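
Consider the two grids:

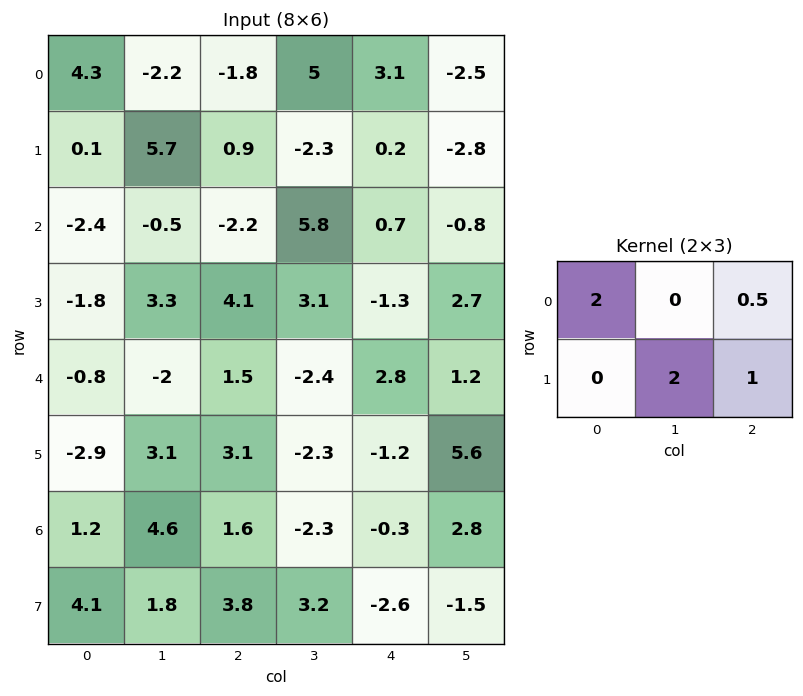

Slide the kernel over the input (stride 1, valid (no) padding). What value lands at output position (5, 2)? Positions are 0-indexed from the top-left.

The receptive field on the input at this output position is [3.1 -2.3 -1.2 / 1.6 -2.3 -0.3]. Elementwise product with the kernel and sum: 3.1·2 + -1.2·0.5 + -2.3·2 + -0.3·1.

0.7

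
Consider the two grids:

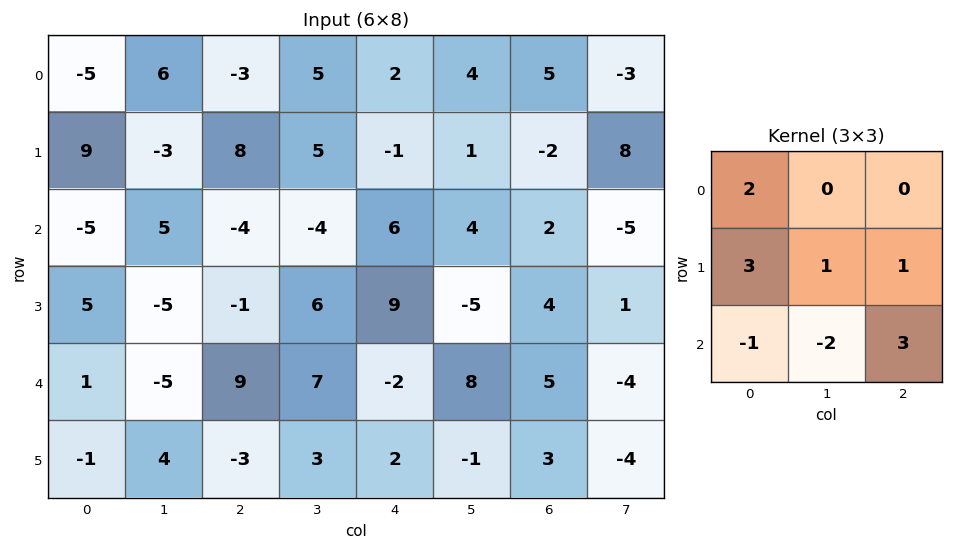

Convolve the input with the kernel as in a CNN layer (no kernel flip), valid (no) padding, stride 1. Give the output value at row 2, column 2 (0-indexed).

The receptive field on the input at this output position is [-4 -4 6 / -1 6 9 / 9 7 -2]. Elementwise product with the kernel and sum: -4·2 + -1·3 + 6·1 + 9·1 + 9·-1 + 7·-2 + -2·3.

-25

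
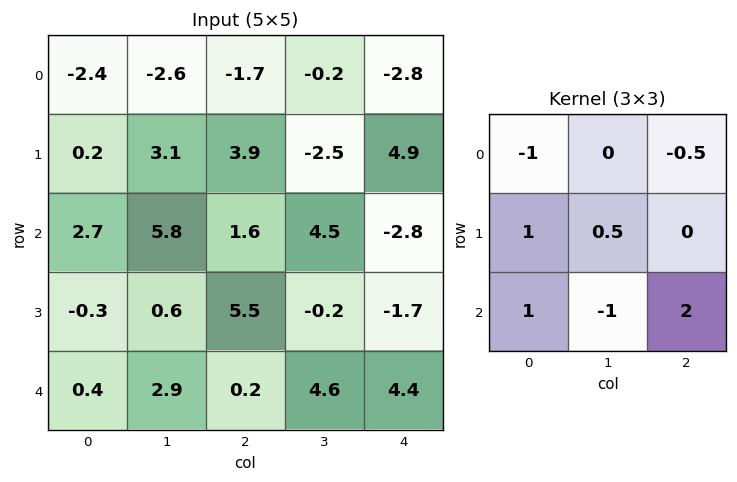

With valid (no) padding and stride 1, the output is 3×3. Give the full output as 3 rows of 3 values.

Output[0,0]: The receptive field on the input at this output position is [-2.4 -2.6 -1.7 / 0.2 3.1 3.9 / 2.7 5.8 1.6]. Elementwise product with the kernel and sum: -2.4·-1 + -1.7·-0.5 + 0.2·1 + 3.1·0.5 + 2.7·1 + 5.8·-1 + 1.6·2.
Output[0,1]: The receptive field on the input at this output position is [-2.6 -1.7 -0.2 / 3.1 3.9 -2.5 / 5.8 1.6 4.5]. Elementwise product with the kernel and sum: -2.6·-1 + -0.2·-0.5 + 3.1·1 + 3.9·0.5 + 5.8·1 + 1.6·-1 + 4.5·2.

5.1 20.95 -2.75
13.55 -0.55 -0.2
-5.6 7.2 9.6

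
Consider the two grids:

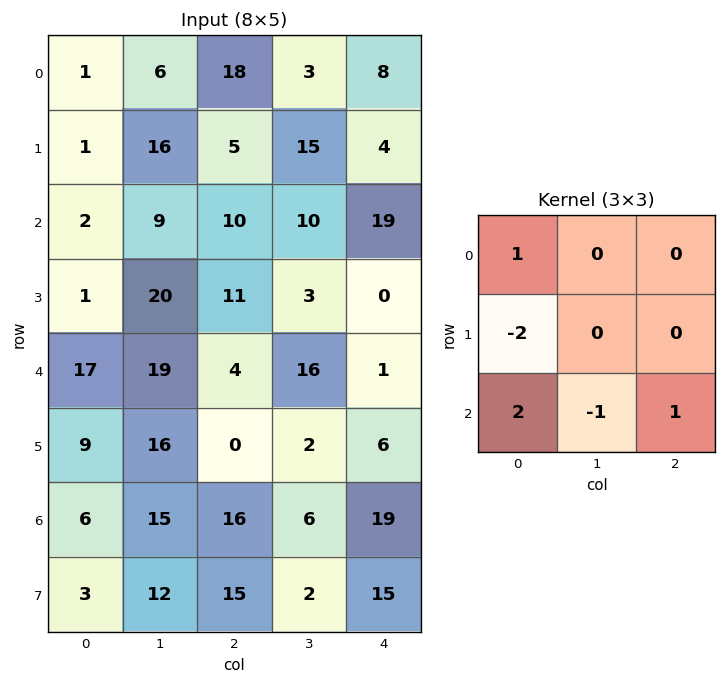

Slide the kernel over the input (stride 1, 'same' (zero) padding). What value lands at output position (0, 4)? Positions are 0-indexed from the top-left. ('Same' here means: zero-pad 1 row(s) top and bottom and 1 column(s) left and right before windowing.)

20

The receptive field on the zero-padded input at this output position is [0 0 0 / 3 8 0 / 15 4 0]. Elementwise product with the kernel and sum: 0·1 + 3·-2 + 15·2 + 4·-1 + 0·1.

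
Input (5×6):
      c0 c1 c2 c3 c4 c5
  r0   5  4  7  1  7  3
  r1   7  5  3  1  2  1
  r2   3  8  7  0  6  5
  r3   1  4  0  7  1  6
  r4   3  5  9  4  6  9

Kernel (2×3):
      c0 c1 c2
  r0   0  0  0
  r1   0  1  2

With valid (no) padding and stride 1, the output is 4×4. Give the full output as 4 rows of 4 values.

Output[0,0]: The receptive field on the input at this output position is [5 4 7 / 7 5 3]. Elementwise product with the kernel and sum: 5·1 + 3·2.

11 5 5 4
22 7 12 16
4 14 9 13
23 17 16 24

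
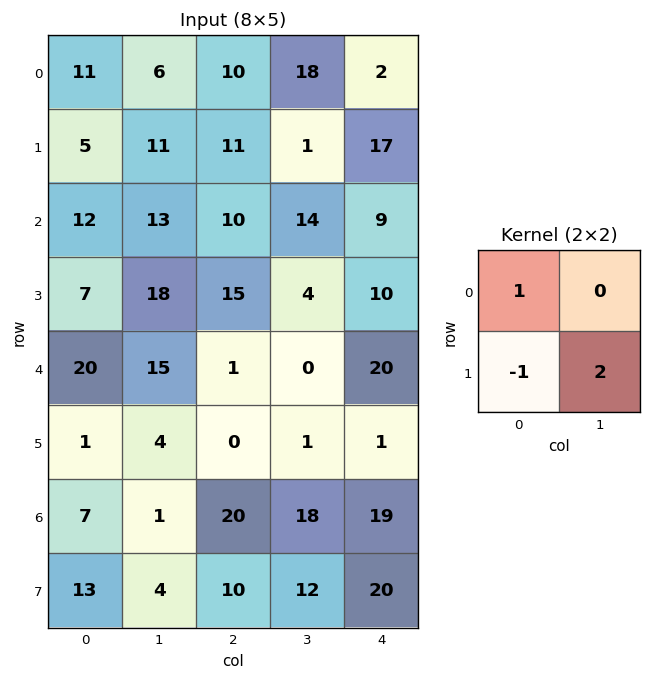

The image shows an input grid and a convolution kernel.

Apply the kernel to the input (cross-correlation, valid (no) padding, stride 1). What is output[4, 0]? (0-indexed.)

The receptive field on the input at this output position is [20 15 / 1 4]. Elementwise product with the kernel and sum: 20·1 + 1·-1 + 4·2.

27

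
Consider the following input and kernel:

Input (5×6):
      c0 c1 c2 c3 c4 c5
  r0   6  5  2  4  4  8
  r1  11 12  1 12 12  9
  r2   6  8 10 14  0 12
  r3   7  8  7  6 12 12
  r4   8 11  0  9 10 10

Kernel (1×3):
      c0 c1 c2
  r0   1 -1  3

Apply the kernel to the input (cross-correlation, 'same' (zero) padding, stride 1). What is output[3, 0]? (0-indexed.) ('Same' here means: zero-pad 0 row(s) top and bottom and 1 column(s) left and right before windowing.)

17

The receptive field on the zero-padded input at this output position is [0 7 8]. Elementwise product with the kernel and sum: 0·1 + 7·-1 + 8·3.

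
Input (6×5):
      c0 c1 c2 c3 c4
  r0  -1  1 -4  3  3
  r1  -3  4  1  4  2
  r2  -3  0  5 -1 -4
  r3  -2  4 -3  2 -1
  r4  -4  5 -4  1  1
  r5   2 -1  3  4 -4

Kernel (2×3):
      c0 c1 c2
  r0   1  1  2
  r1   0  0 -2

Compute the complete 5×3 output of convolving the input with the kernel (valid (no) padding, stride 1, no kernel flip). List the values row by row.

Output[0,0]: The receptive field on the input at this output position is [-1 1 -4 / -3 4 1]. Elementwise product with the kernel and sum: -1·1 + 1·1 + -4·2 + 1·-2.
Output[0,1]: The receptive field on the input at this output position is [1 -4 3 / 4 1 4]. Elementwise product with the kernel and sum: 1·1 + -4·1 + 3·2 + 4·-2.

-10 -5 1
-7 15 17
13 -1 -2
4 3 -5
-13 -5 7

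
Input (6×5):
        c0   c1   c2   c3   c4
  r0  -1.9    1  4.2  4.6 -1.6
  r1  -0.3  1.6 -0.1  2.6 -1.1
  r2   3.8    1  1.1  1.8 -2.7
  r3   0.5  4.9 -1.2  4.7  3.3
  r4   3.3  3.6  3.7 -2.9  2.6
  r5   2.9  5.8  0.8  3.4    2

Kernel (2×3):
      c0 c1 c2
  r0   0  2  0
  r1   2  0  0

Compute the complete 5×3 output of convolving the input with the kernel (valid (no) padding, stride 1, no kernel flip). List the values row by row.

Output[0,0]: The receptive field on the input at this output position is [-1.9 1 4.2 / -0.3 1.6 -0.1]. Elementwise product with the kernel and sum: 1·2 + -0.3·2.

1.4 11.6 9
10.8 1.8 7.4
3 12 1.2
16.4 4.8 16.8
13 19 -4.2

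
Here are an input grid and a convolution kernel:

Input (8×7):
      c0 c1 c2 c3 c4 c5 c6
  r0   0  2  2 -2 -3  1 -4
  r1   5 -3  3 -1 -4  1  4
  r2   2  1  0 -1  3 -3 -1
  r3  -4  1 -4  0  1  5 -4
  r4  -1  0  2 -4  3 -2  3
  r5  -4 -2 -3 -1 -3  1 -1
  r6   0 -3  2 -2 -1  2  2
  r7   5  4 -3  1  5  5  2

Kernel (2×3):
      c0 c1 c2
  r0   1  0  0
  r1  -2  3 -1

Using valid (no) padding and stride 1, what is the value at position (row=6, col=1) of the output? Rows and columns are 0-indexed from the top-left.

The receptive field on the input at this output position is [-3 2 -2 / 4 -3 1]. Elementwise product with the kernel and sum: -3·1 + 4·-2 + -3·3 + 1·-1.

-21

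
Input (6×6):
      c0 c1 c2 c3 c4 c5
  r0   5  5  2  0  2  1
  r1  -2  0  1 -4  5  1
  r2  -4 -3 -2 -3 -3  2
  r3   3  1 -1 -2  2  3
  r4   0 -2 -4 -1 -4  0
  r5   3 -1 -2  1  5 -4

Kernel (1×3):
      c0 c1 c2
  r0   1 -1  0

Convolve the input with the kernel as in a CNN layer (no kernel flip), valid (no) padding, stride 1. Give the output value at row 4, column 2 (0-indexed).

-3

The receptive field on the input at this output position is [-4 -1 -4]. Elementwise product with the kernel and sum: -4·1 + -1·-1.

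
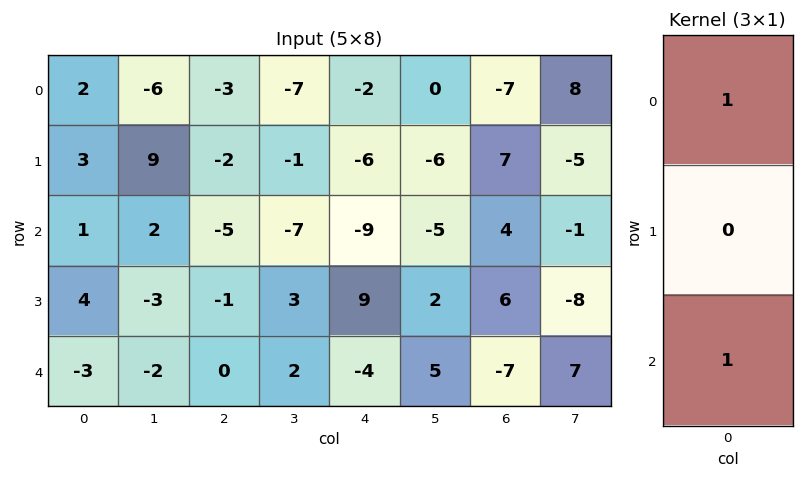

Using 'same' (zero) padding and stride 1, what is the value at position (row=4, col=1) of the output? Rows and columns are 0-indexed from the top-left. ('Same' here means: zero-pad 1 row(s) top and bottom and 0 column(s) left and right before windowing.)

The receptive field on the zero-padded input at this output position is [-3 / -2 / 0]. Elementwise product with the kernel and sum: -3·1 + 0·1.

-3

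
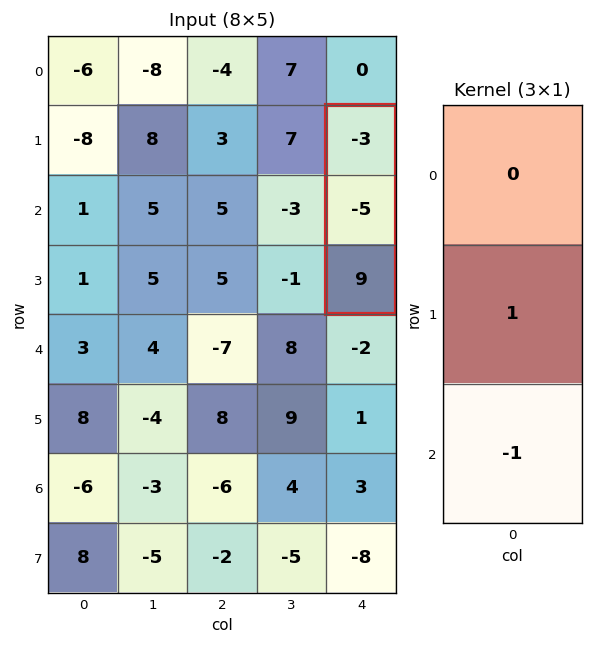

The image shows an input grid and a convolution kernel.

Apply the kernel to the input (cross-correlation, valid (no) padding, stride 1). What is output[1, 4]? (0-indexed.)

The receptive field on the input at this output position is [-3 / -5 / 9]. Elementwise product with the kernel and sum: -5·1 + 9·-1.

-14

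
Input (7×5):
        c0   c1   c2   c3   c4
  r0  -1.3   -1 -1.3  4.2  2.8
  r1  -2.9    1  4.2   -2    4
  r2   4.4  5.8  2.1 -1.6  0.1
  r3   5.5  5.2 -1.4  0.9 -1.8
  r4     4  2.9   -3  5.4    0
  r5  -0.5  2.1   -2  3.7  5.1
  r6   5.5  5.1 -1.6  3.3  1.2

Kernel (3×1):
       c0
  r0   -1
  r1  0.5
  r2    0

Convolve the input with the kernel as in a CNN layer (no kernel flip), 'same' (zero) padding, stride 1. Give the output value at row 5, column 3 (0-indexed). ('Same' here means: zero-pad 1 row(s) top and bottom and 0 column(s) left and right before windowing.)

-3.55

The receptive field on the zero-padded input at this output position is [5.4 / 3.7 / 3.3]. Elementwise product with the kernel and sum: 5.4·-1 + 3.7·0.5.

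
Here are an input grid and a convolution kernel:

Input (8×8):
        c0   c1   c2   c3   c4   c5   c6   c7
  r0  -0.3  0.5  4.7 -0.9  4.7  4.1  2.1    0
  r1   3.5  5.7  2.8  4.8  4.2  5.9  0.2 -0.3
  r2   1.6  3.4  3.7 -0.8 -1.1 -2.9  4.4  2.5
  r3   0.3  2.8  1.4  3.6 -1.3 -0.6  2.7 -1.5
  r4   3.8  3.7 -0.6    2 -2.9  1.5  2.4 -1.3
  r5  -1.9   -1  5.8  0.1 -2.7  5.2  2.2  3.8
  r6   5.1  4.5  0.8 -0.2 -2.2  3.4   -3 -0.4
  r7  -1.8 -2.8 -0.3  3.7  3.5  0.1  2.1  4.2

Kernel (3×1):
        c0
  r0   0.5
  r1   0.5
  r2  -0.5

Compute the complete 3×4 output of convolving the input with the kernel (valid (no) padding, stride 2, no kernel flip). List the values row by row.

0.8 1.9 5 -1.05
-0.95 2.85 0.25 2.35
-1.6 2.2 -1.7 3.8

Output[0,0]: The receptive field on the input at this output position is [-0.3 / 3.5 / 1.6]. Elementwise product with the kernel and sum: -0.3·0.5 + 3.5·0.5 + 1.6·-0.5.
Output[0,1]: The receptive field on the input at this output position is [4.7 / 2.8 / 3.7]. Elementwise product with the kernel and sum: 4.7·0.5 + 2.8·0.5 + 3.7·-0.5.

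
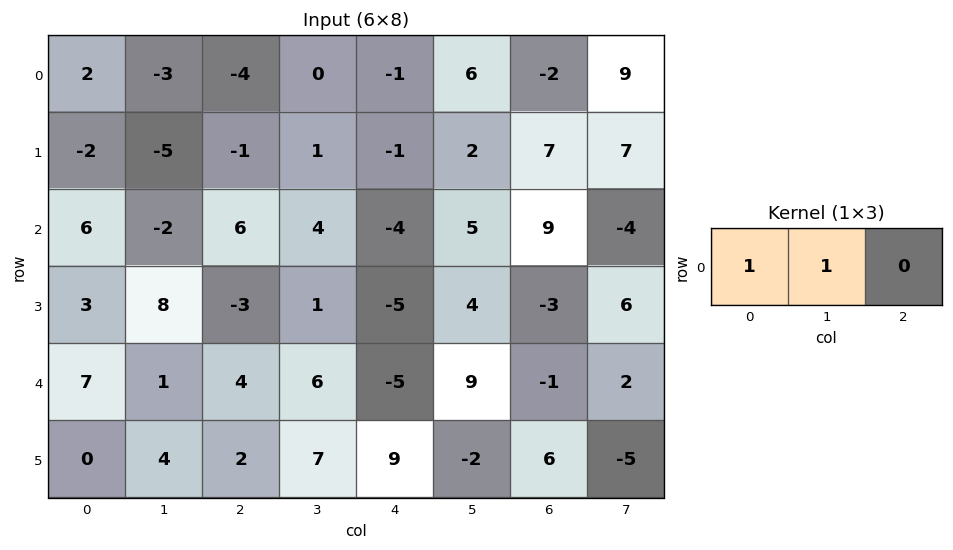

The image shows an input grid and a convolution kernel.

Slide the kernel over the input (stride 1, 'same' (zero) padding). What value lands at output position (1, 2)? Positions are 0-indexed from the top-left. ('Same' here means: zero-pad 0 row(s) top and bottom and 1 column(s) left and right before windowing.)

-6

The receptive field on the zero-padded input at this output position is [-5 -1 1]. Elementwise product with the kernel and sum: -5·1 + -1·1.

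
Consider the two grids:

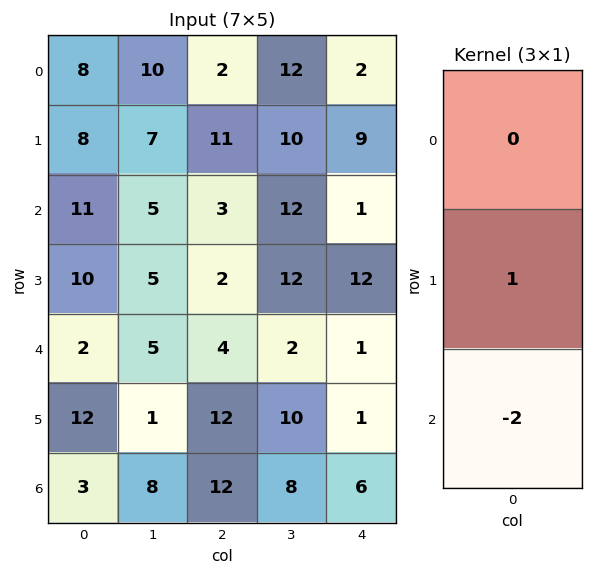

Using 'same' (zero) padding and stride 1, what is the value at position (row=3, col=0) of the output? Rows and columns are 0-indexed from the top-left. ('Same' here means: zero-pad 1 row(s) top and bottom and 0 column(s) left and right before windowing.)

6

The receptive field on the zero-padded input at this output position is [11 / 10 / 2]. Elementwise product with the kernel and sum: 10·1 + 2·-2.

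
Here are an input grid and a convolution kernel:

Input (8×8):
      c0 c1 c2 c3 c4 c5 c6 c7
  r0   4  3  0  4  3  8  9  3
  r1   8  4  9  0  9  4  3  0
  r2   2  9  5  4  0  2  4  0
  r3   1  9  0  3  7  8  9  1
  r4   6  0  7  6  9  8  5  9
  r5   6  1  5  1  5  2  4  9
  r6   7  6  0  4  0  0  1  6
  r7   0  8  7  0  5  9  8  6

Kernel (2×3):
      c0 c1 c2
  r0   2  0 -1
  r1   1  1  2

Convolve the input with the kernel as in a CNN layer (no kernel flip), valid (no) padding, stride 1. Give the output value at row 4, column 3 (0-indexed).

The receptive field on the input at this output position is [6 9 8 / 1 5 2]. Elementwise product with the kernel and sum: 6·2 + 8·-1 + 1·1 + 5·1 + 2·2.

14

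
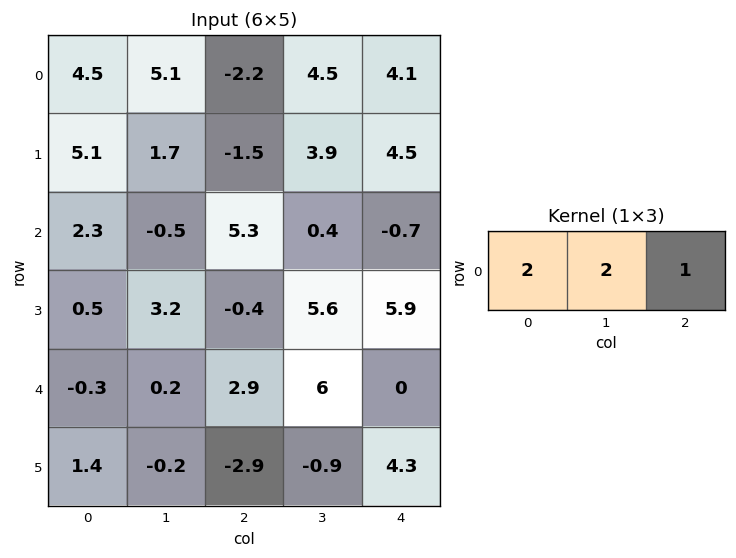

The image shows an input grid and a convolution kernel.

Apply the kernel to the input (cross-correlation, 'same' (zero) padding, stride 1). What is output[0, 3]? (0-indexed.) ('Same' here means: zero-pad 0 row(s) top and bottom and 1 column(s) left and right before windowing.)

The receptive field on the zero-padded input at this output position is [-2.2 4.5 4.1]. Elementwise product with the kernel and sum: -2.2·2 + 4.5·2 + 4.1·1.

8.7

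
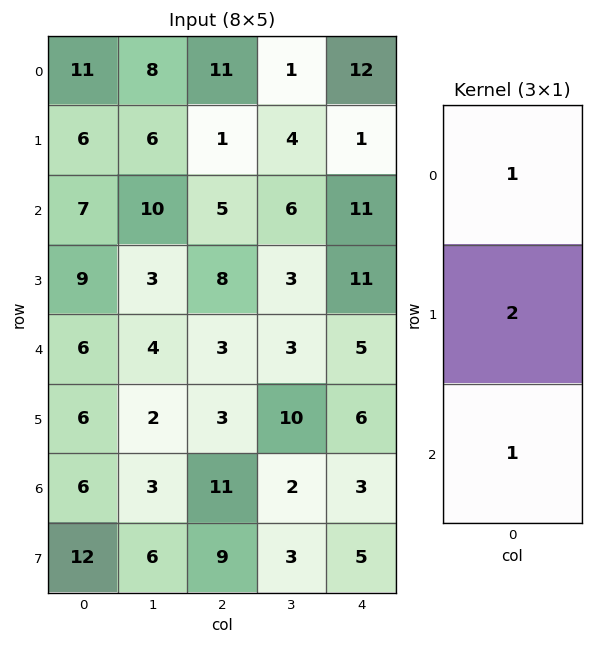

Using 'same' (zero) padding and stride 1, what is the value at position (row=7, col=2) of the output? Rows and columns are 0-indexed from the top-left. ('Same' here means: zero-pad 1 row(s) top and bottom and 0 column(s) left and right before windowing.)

The receptive field on the zero-padded input at this output position is [11 / 9 / 0]. Elementwise product with the kernel and sum: 11·1 + 9·2 + 0·1.

29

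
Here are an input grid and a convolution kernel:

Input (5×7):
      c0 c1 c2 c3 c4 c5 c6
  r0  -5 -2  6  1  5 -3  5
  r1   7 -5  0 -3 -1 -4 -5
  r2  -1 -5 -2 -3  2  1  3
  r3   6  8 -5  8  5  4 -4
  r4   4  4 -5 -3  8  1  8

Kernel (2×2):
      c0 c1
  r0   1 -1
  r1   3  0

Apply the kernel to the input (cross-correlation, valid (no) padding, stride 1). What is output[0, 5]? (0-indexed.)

The receptive field on the input at this output position is [-3 5 / -4 -5]. Elementwise product with the kernel and sum: -3·1 + 5·-1 + -4·3.

-20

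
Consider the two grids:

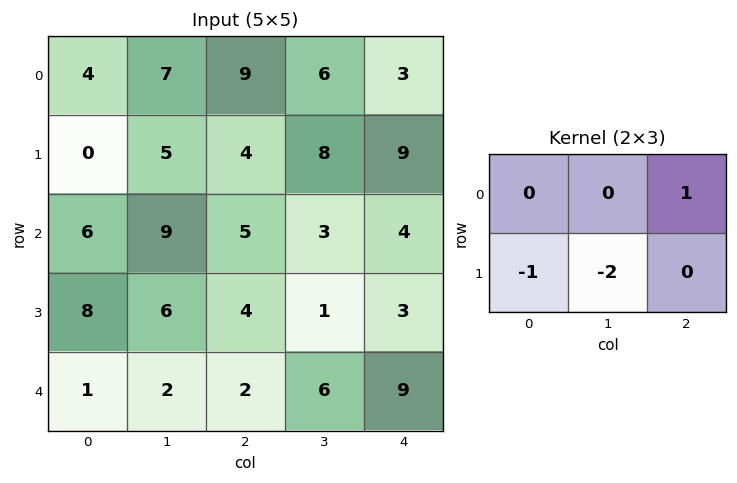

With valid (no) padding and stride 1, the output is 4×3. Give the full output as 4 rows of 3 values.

Output[0,0]: The receptive field on the input at this output position is [4 7 9 / 0 5 4]. Elementwise product with the kernel and sum: 9·1 + 0·-1 + 5·-2.
Output[0,1]: The receptive field on the input at this output position is [7 9 6 / 5 4 8]. Elementwise product with the kernel and sum: 6·1 + 5·-1 + 4·-2.

-1 -7 -17
-20 -11 -2
-15 -11 -2
-1 -5 -11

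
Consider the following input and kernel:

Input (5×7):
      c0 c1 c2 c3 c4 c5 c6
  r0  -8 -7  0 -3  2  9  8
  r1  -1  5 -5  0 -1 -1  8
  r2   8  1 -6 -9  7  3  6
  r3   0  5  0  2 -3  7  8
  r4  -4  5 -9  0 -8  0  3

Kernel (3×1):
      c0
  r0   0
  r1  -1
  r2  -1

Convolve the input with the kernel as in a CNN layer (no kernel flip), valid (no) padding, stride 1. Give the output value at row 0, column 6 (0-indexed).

-14

The receptive field on the input at this output position is [8 / 8 / 6]. Elementwise product with the kernel and sum: 8·-1 + 6·-1.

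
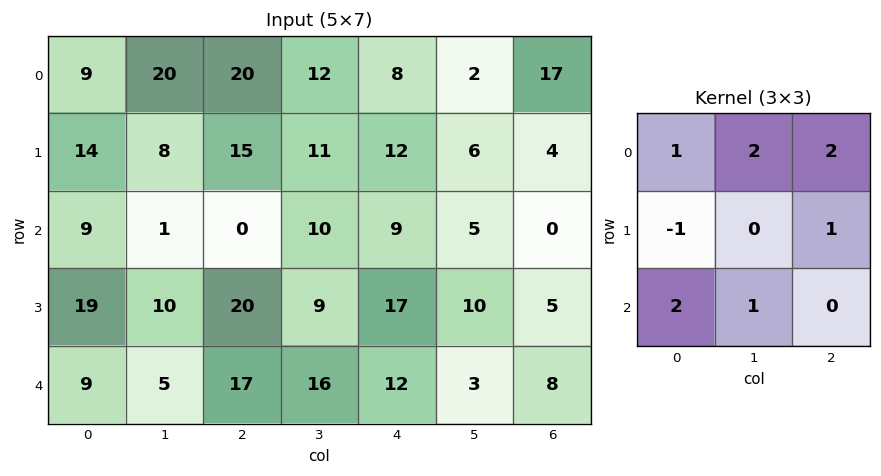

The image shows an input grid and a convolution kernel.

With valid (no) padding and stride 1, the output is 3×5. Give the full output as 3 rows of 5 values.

Output[0,0]: The receptive field on the input at this output position is [9 20 20 / 14 8 15 / 9 1 0]. Elementwise product with the kernel and sum: 9·1 + 20·2 + 20·2 + 14·-1 + 15·1 + 9·2 + 1·1.

109 89 67 56 61
99 109 119 77 67
35 47 85 83 34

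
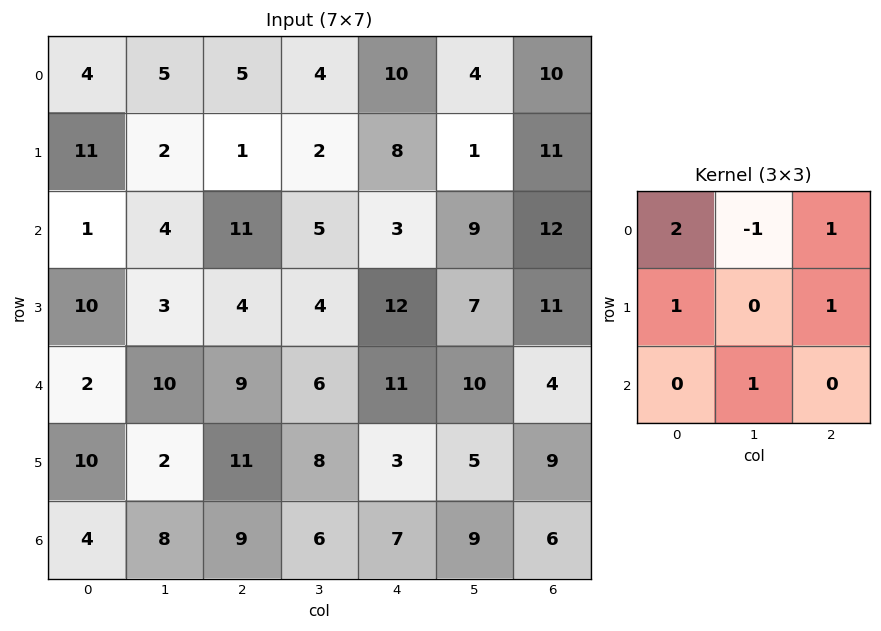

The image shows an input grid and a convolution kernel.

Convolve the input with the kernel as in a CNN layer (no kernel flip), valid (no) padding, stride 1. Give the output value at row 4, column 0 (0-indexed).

32

The receptive field on the input at this output position is [2 10 9 / 10 2 11 / 4 8 9]. Elementwise product with the kernel and sum: 2·2 + 10·-1 + 9·1 + 10·1 + 11·1 + 8·1.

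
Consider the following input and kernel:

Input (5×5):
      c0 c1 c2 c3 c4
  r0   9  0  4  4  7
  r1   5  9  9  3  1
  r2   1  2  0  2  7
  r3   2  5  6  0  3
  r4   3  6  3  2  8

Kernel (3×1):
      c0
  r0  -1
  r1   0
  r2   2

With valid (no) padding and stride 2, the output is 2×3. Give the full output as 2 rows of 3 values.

Output[0,0]: The receptive field on the input at this output position is [9 / 5 / 1]. Elementwise product with the kernel and sum: 9·-1 + 1·2.

-7 -4 7
5 6 9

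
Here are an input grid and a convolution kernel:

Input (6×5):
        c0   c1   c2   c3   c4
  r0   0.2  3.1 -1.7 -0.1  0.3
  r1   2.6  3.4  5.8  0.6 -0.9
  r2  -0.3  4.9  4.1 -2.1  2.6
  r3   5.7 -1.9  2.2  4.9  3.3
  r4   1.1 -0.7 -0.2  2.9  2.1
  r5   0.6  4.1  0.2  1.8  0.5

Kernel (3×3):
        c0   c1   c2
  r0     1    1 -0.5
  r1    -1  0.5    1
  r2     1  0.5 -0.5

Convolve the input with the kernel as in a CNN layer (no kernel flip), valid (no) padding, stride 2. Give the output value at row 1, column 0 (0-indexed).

-1.05

The receptive field on the input at this output position is [-0.3 4.9 4.1 / 5.7 -1.9 2.2 / 1.1 -0.7 -0.2]. Elementwise product with the kernel and sum: -0.3·1 + 4.9·1 + 4.1·-0.5 + 5.7·-1 + -1.9·0.5 + 2.2·1 + 1.1·1 + -0.7·0.5 + -0.2·-0.5.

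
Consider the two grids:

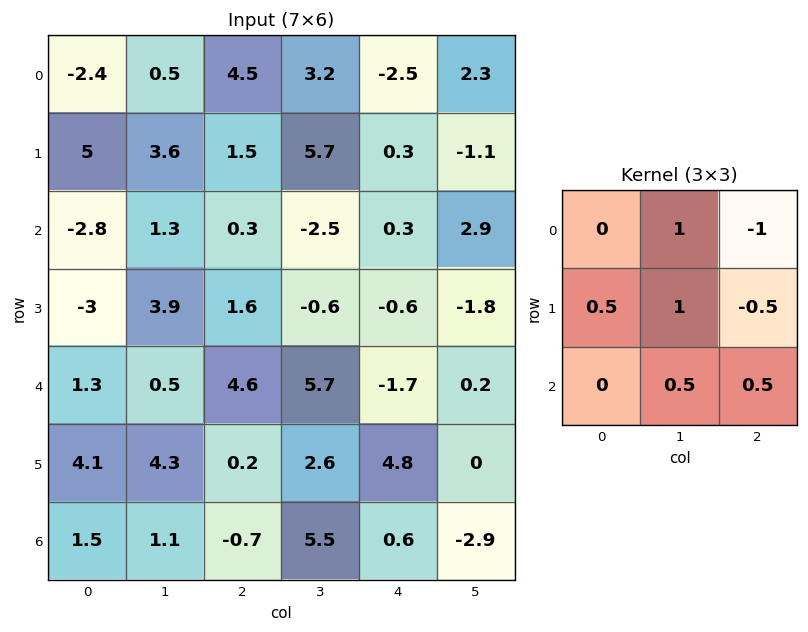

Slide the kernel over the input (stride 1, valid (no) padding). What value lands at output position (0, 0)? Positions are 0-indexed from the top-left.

The receptive field on the input at this output position is [-2.4 0.5 4.5 / 5 3.6 1.5 / -2.8 1.3 0.3]. Elementwise product with the kernel and sum: 0.5·1 + 4.5·-1 + 5·0.5 + 3.6·1 + 1.5·-0.5 + 1.3·0.5 + 0.3·0.5.

2.15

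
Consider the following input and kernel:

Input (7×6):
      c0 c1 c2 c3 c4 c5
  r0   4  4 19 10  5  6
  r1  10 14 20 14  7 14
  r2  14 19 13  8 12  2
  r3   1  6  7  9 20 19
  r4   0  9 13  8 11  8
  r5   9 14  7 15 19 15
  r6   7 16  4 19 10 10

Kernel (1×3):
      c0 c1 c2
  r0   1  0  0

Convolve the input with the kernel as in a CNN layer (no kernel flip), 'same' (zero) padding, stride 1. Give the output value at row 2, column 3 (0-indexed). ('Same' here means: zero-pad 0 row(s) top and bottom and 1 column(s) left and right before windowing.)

The receptive field on the zero-padded input at this output position is [13 8 12]. Elementwise product with the kernel and sum: 13·1.

13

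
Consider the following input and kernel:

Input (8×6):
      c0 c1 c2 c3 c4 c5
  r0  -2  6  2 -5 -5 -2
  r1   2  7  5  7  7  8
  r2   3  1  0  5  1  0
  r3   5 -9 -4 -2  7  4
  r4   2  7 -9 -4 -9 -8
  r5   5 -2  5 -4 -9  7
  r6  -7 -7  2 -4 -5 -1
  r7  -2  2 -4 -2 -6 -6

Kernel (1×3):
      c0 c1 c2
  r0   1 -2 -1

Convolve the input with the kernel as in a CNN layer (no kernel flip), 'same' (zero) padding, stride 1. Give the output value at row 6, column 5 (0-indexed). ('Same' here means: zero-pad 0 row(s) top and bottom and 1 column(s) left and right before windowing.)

-3

The receptive field on the zero-padded input at this output position is [-5 -1 0]. Elementwise product with the kernel and sum: -5·1 + -1·-2 + 0·-1.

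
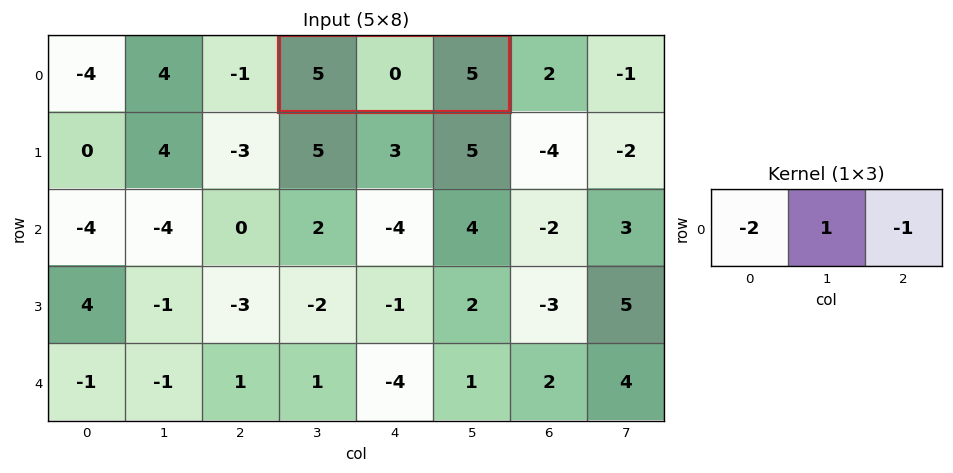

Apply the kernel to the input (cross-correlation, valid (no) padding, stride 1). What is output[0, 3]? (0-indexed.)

The receptive field on the input at this output position is [5 0 5]. Elementwise product with the kernel and sum: 5·-2 + 0·1 + 5·-1.

-15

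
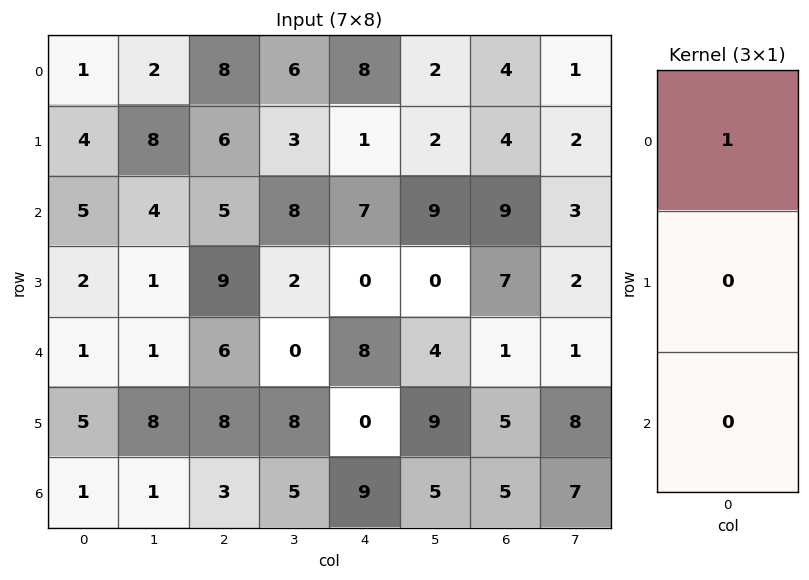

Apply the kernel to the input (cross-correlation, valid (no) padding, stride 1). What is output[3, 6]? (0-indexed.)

The receptive field on the input at this output position is [7 / 1 / 5]. Elementwise product with the kernel and sum: 7·1.

7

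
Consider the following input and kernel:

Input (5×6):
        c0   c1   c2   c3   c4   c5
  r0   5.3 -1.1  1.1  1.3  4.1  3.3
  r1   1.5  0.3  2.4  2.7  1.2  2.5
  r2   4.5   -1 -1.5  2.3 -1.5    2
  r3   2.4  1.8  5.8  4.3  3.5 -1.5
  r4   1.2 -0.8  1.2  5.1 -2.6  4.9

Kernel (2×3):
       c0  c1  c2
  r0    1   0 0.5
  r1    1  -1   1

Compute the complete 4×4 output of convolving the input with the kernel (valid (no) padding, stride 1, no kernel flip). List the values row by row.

Output[0,0]: The receptive field on the input at this output position is [5.3 -1.1 1.1 / 1.5 0.3 2.4]. Elementwise product with the kernel and sum: 5.3·1 + 1.1·0.5 + 1.5·1 + 0.3·-1 + 2.4·1.

9.45 0.15 4.05 6.95
6.7 4.45 -2.3 9.75
10.15 0.45 2.75 2.6
8.5 7.05 1.05 16.15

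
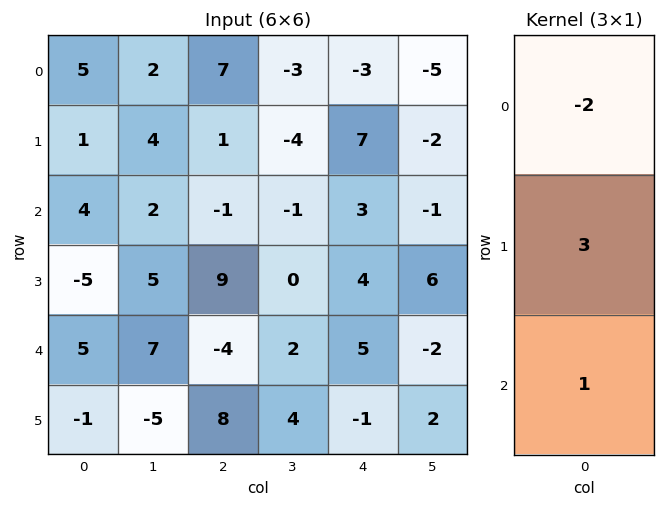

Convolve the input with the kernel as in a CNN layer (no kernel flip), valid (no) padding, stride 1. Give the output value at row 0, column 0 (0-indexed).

-3

The receptive field on the input at this output position is [5 / 1 / 4]. Elementwise product with the kernel and sum: 5·-2 + 1·3 + 4·1.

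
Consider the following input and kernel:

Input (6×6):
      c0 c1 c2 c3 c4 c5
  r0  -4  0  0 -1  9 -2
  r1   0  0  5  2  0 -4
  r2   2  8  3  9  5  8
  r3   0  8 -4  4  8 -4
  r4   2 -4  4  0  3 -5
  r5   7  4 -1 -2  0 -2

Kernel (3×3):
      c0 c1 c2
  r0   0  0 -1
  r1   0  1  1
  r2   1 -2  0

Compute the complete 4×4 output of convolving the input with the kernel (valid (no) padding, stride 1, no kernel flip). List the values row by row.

-9 10 -22 -3
-10 26 2 5
11 -21 11 -10
3 6 -2 0

Output[0,0]: The receptive field on the input at this output position is [-4 0 0 / 0 0 5 / 2 8 3]. Elementwise product with the kernel and sum: 0·-1 + 0·1 + 5·1 + 2·1 + 8·-2.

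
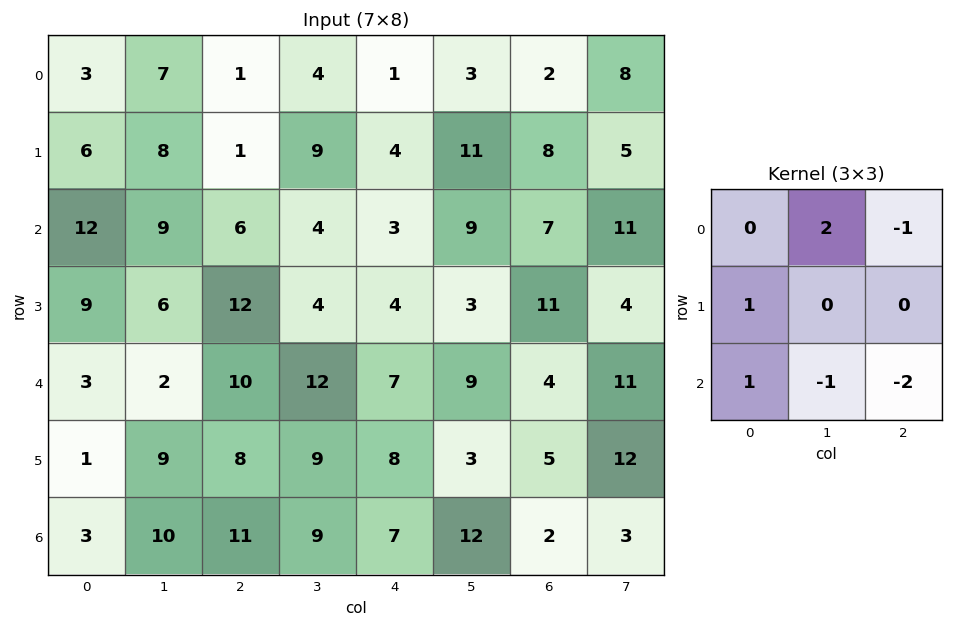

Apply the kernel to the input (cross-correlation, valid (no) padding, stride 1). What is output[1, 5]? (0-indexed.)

The receptive field on the input at this output position is [11 8 5 / 9 7 11 / 3 11 4]. Elementwise product with the kernel and sum: 8·2 + 5·-1 + 9·1 + 3·1 + 11·-1 + 4·-2.

4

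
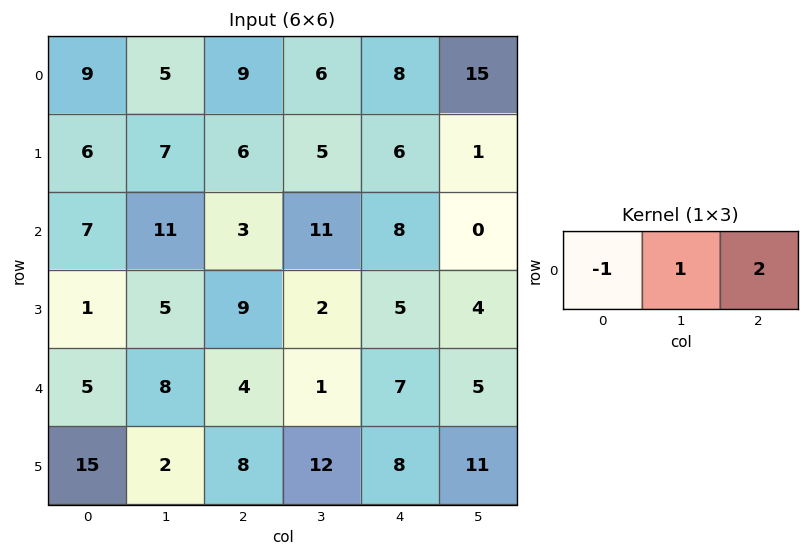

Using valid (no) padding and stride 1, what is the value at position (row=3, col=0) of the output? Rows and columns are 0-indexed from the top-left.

22

The receptive field on the input at this output position is [1 5 9]. Elementwise product with the kernel and sum: 1·-1 + 5·1 + 9·2.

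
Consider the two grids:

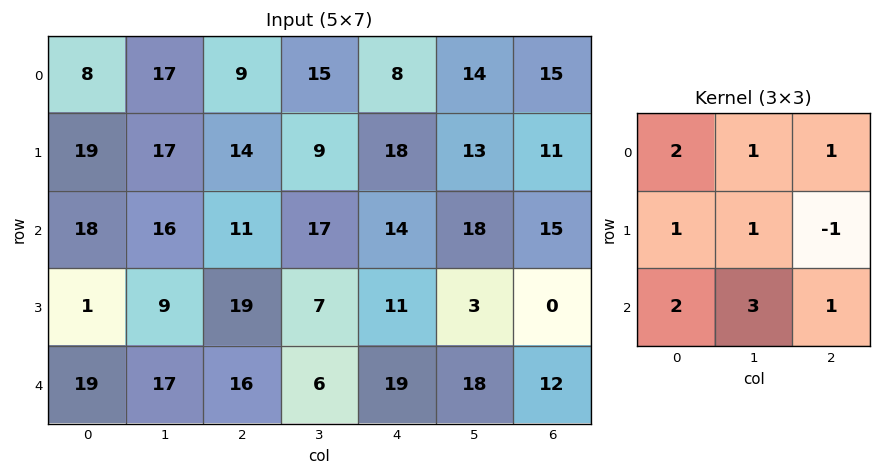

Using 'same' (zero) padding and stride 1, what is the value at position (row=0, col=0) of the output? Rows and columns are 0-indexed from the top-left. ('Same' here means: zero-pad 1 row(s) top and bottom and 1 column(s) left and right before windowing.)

The receptive field on the zero-padded input at this output position is [0 0 0 / 0 8 17 / 0 19 17]. Elementwise product with the kernel and sum: 0·2 + 0·1 + 0·1 + 0·1 + 8·1 + 17·-1 + 0·2 + 19·3 + 17·1.

65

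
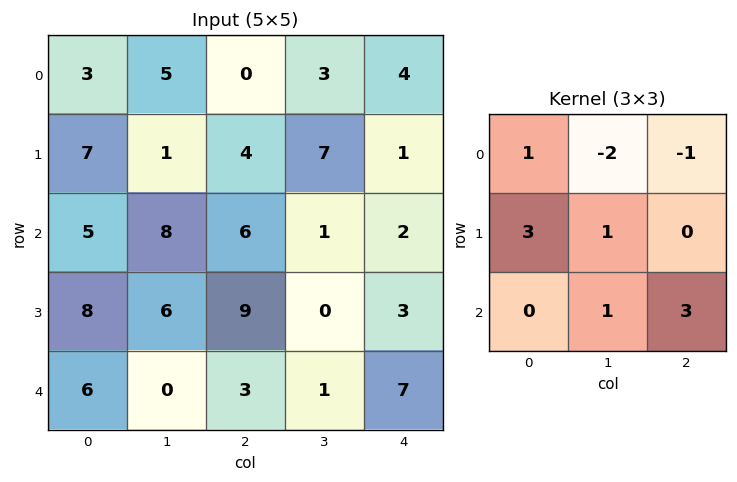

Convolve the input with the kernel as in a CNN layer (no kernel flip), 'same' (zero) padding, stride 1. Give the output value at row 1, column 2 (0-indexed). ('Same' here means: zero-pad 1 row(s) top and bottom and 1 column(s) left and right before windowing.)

18

The receptive field on the zero-padded input at this output position is [5 0 3 / 1 4 7 / 8 6 1]. Elementwise product with the kernel and sum: 5·1 + 0·-2 + 3·-1 + 1·3 + 4·1 + 6·1 + 1·3.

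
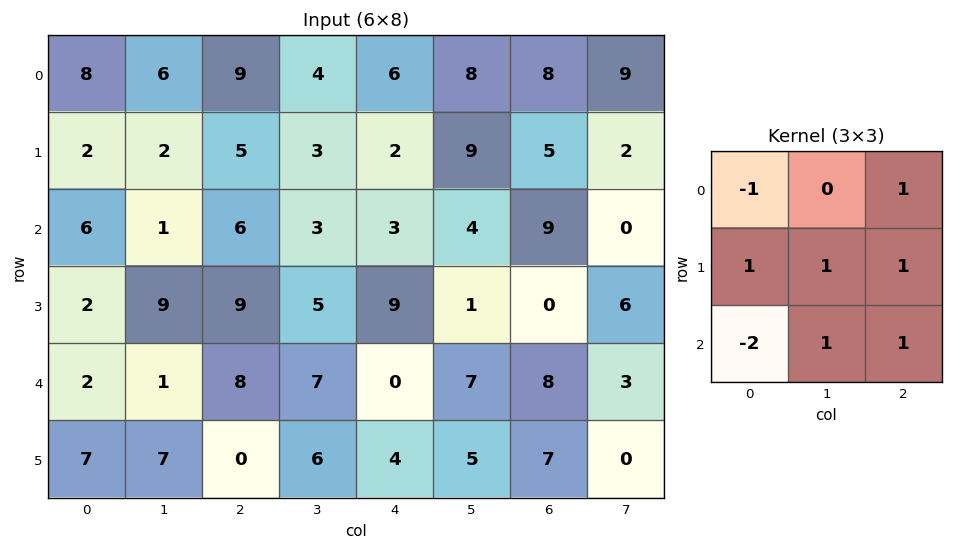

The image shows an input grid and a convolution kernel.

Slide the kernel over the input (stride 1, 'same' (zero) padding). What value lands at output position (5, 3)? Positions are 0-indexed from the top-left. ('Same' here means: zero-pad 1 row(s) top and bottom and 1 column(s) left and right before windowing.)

2

The receptive field on the zero-padded input at this output position is [8 7 0 / 0 6 4 / 0 0 0]. Elementwise product with the kernel and sum: 8·-1 + 0·1 + 0·1 + 6·1 + 4·1 + 0·-2 + 0·1 + 0·1.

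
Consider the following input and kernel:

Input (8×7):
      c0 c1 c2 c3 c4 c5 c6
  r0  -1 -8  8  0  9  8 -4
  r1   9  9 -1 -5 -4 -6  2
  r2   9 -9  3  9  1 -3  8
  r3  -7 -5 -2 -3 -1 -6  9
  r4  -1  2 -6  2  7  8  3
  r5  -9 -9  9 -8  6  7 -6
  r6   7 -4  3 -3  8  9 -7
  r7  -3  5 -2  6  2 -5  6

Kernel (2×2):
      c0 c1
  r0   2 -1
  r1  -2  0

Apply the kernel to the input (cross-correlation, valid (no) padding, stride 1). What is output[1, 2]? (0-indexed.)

The receptive field on the input at this output position is [-1 -5 / 3 9]. Elementwise product with the kernel and sum: -1·2 + -5·-1 + 3·-2.

-3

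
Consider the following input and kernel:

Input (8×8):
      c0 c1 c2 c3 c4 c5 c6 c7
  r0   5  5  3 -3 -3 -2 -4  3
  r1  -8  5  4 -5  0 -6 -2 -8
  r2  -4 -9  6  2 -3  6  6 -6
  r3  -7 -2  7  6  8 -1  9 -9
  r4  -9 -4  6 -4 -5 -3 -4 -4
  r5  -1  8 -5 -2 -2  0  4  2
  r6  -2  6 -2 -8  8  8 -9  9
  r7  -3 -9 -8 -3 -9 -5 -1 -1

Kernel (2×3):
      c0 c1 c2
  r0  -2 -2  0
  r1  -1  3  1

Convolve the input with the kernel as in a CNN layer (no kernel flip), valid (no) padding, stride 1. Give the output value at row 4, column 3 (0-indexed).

14

The receptive field on the input at this output position is [-4 -5 -3 / -2 -2 0]. Elementwise product with the kernel and sum: -4·-2 + -5·-2 + -2·-1 + -2·3 + 0·1.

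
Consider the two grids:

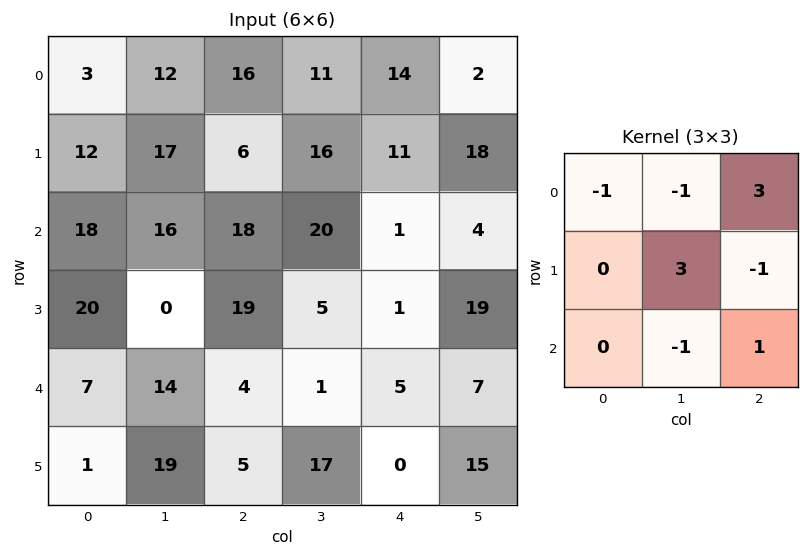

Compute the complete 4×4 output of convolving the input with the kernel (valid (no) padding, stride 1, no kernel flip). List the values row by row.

Output[0,0]: The receptive field on the input at this output position is [3 12 16 / 12 17 6 / 18 16 18]. Elementwise product with the kernel and sum: 3·-1 + 12·-1 + 16·3 + 17·3 + 6·-1 + 16·-1 + 18·1.
Output[0,1]: The receptive field on the input at this output position is [12 16 11 / 17 6 16 / 16 18 20]. Elementwise product with the kernel and sum: 12·-1 + 16·-1 + 11·3 + 6·3 + 16·-1 + 18·-1 + 20·1.

80 9 33 -1
38 45 66 44
-9 75 -17 -23
61 19 -40 74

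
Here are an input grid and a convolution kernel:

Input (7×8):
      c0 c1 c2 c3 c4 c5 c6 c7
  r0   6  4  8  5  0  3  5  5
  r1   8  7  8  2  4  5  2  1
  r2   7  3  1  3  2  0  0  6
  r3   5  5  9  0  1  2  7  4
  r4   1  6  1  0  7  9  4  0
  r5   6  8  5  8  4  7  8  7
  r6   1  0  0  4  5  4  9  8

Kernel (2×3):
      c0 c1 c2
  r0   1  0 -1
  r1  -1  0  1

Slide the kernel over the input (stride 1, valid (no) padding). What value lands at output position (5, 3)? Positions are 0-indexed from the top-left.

The receptive field on the input at this output position is [8 4 7 / 4 5 4]. Elementwise product with the kernel and sum: 8·1 + 7·-1 + 4·-1 + 4·1.

1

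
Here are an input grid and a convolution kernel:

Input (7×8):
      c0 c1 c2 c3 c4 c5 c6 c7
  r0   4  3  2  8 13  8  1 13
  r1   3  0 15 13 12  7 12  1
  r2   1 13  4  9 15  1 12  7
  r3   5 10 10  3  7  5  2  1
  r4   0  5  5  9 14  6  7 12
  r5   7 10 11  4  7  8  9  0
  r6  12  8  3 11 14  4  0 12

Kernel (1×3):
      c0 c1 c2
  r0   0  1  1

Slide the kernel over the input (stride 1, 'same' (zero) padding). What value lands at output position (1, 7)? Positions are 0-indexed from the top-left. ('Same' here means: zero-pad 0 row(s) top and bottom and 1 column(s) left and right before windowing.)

The receptive field on the zero-padded input at this output position is [12 1 0]. Elementwise product with the kernel and sum: 1·1 + 0·1.

1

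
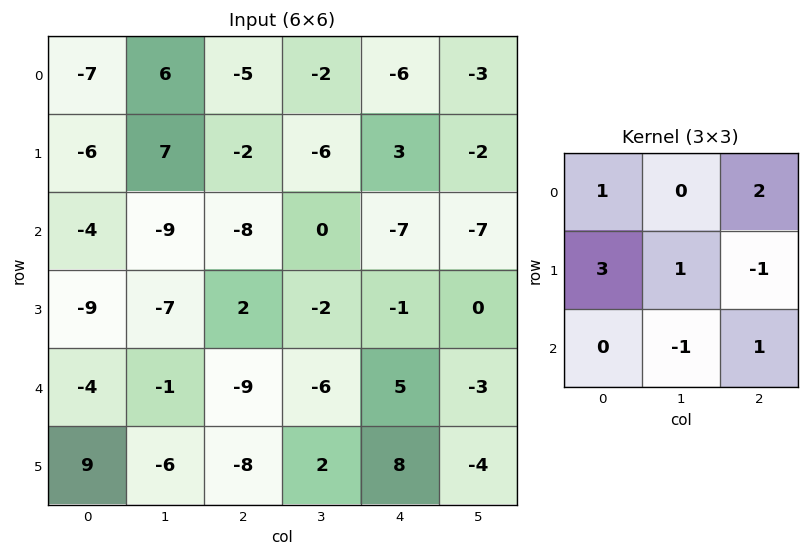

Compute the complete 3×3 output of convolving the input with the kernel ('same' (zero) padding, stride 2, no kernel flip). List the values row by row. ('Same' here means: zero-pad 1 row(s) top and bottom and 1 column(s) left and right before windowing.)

Output[0,0]: The receptive field on the zero-padded input at this output position is [0 0 0 / 0 -7 6 / 0 -6 7]. Elementwise product with the kernel and sum: 0·1 + 0·2 + 0·3 + -7·1 + 6·-1 + -6·-1 + 7·1.

0 11 -14
21 -44 -9
-32 -7 -24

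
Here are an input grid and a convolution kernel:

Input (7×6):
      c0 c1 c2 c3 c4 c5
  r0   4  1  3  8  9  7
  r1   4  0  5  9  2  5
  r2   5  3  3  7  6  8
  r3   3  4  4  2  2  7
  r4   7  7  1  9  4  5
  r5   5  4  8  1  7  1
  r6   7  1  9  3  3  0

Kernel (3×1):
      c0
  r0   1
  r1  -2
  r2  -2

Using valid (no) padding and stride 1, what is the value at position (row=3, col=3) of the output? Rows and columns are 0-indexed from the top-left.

-18

The receptive field on the input at this output position is [2 / 9 / 1]. Elementwise product with the kernel and sum: 2·1 + 9·-2 + 1·-2.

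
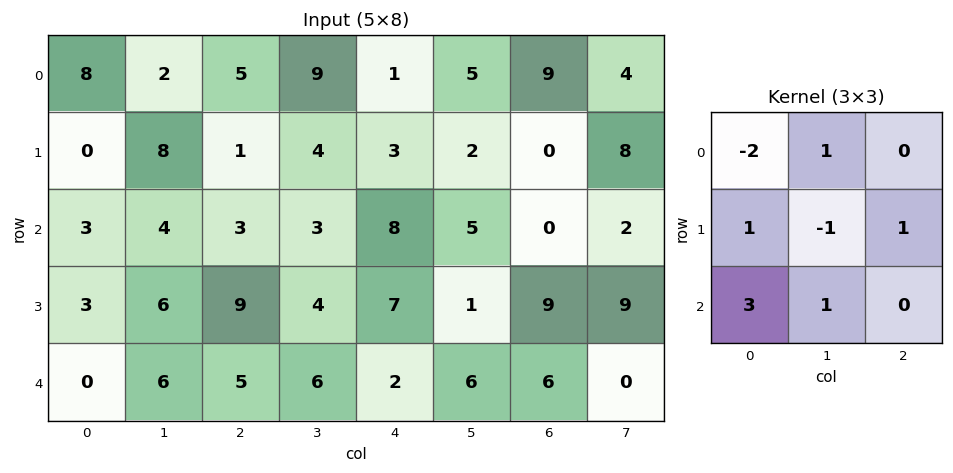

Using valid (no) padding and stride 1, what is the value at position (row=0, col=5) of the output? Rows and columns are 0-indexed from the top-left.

The receptive field on the input at this output position is [5 9 4 / 2 0 8 / 5 0 2]. Elementwise product with the kernel and sum: 5·-2 + 9·1 + 2·1 + 0·-1 + 8·1 + 5·3 + 0·1.

24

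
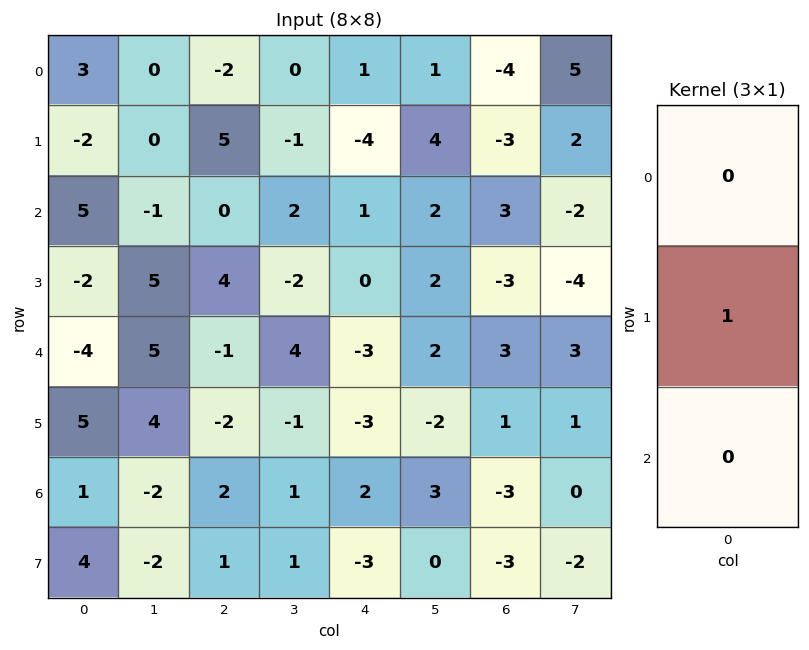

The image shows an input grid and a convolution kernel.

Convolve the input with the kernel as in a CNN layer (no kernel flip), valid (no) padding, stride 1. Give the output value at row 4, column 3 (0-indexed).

-1

The receptive field on the input at this output position is [4 / -1 / 1]. Elementwise product with the kernel and sum: -1·1.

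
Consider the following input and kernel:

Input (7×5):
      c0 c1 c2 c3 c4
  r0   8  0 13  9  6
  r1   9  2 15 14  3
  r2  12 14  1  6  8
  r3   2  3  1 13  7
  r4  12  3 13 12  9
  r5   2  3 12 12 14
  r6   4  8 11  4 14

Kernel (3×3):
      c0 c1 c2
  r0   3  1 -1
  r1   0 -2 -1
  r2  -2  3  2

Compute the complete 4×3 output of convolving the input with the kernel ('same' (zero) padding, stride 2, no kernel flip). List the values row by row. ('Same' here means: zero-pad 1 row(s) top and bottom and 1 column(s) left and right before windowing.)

Output[0,0]: The receptive field on the zero-padded input at this output position is [0 0 0 / 0 8 0 / 0 9 2]. Elementwise product with the kernel and sum: 0·3 + 0·1 + 0·-1 + 8·-2 + 0·-1 + 0·-2 + 9·3 + 2·2.
Output[0,1]: The receptive field on the zero-padded input at this output position is [0 0 0 / 0 13 9 / 2 15 14]. Elementwise product with the kernel and sum: 0·3 + 0·1 + 0·-1 + 13·-2 + 9·-1 + 2·-2 + 15·3 + 14·2.

15 34 -31
-19 22 24
-16 13 46
-17 -17 22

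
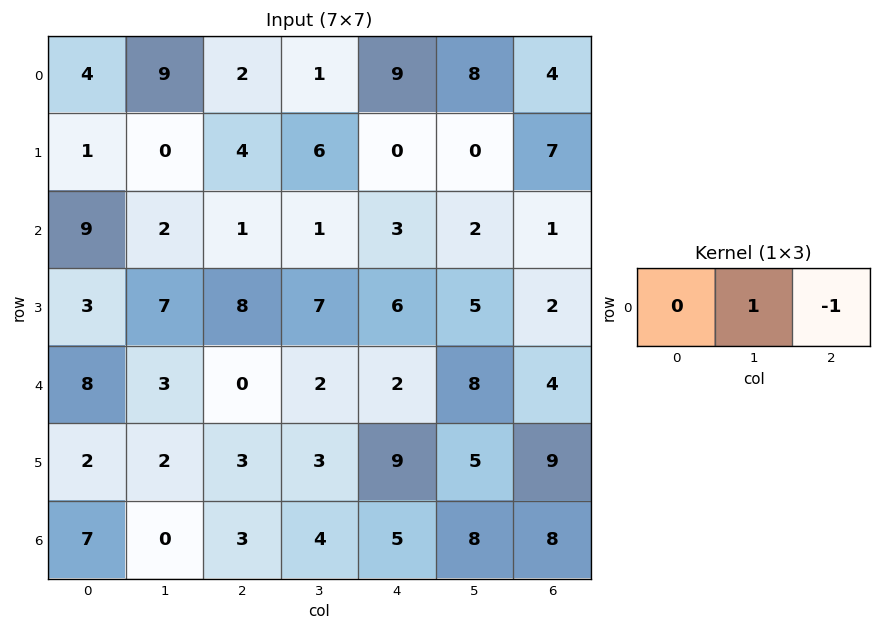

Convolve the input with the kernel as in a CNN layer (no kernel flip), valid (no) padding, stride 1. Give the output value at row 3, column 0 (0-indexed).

-1

The receptive field on the input at this output position is [3 7 8]. Elementwise product with the kernel and sum: 7·1 + 8·-1.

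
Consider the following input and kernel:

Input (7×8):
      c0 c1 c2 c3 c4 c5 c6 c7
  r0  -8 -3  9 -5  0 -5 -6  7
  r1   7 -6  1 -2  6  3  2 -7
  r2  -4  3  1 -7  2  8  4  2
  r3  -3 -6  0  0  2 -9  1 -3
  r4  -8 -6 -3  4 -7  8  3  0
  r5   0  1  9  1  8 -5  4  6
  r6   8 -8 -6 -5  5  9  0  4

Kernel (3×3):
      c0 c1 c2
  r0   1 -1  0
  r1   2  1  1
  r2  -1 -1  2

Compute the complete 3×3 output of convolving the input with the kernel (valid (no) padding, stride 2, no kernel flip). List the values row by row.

7 30 20
-11 -5 -5
-4 41 -14

Output[0,0]: The receptive field on the input at this output position is [-8 -3 9 / 7 -6 1 / -4 3 1]. Elementwise product with the kernel and sum: -8·1 + -3·-1 + 7·2 + -6·1 + 1·1 + -4·-1 + 3·-1 + 1·2.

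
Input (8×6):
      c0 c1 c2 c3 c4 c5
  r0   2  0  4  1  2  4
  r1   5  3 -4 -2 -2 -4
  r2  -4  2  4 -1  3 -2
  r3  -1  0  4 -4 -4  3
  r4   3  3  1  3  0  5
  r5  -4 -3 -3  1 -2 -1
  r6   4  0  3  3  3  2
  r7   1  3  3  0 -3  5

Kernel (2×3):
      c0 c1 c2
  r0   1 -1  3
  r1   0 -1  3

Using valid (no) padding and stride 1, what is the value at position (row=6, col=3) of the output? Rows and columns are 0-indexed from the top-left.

24

The receptive field on the input at this output position is [3 3 2 / 0 -3 5]. Elementwise product with the kernel and sum: 3·1 + 3·-1 + 2·3 + -3·-1 + 5·3.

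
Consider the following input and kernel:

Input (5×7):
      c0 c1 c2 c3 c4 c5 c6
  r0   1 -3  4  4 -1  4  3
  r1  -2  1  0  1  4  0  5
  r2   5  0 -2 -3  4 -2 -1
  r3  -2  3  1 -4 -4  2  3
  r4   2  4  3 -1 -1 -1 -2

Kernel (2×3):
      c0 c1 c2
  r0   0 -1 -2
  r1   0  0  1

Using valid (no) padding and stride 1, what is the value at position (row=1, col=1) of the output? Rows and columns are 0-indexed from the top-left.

-5

The receptive field on the input at this output position is [1 0 1 / 0 -2 -3]. Elementwise product with the kernel and sum: 0·-1 + 1·-2 + -3·1.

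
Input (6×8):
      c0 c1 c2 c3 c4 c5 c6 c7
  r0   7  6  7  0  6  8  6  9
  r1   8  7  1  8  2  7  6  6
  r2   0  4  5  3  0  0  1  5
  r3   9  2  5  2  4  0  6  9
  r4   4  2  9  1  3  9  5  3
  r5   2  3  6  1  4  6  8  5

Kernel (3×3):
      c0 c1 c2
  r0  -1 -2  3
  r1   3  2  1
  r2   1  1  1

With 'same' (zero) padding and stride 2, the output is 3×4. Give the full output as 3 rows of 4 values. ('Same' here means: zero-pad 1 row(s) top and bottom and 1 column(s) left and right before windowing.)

35 48 37 64
20 49 24 21
3 29 19 74

Output[0,0]: The receptive field on the zero-padded input at this output position is [0 0 0 / 0 7 6 / 0 8 7]. Elementwise product with the kernel and sum: 0·-1 + 0·-2 + 0·3 + 0·3 + 7·2 + 6·1 + 0·1 + 8·1 + 7·1.
Output[0,1]: The receptive field on the zero-padded input at this output position is [0 0 0 / 6 7 0 / 7 1 8]. Elementwise product with the kernel and sum: 0·-1 + 0·-2 + 0·3 + 6·3 + 7·2 + 0·1 + 7·1 + 1·1 + 8·1.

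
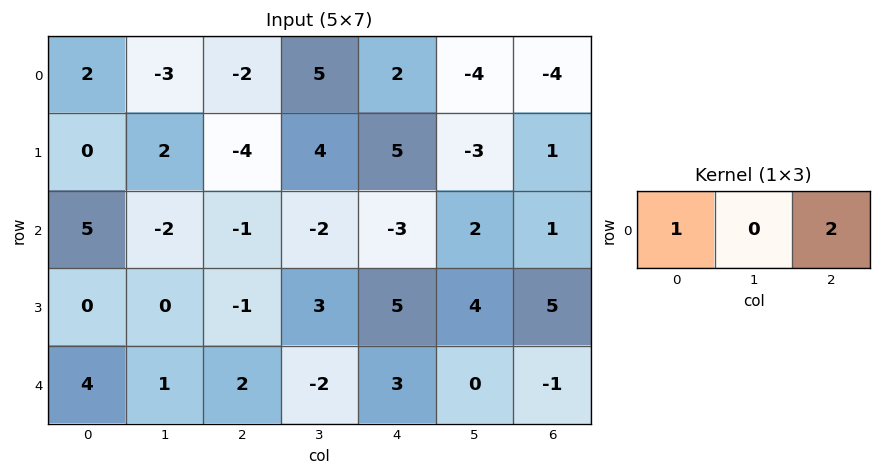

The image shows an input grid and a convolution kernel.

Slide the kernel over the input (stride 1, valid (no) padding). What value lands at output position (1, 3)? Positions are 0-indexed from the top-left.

The receptive field on the input at this output position is [4 5 -3]. Elementwise product with the kernel and sum: 4·1 + -3·2.

-2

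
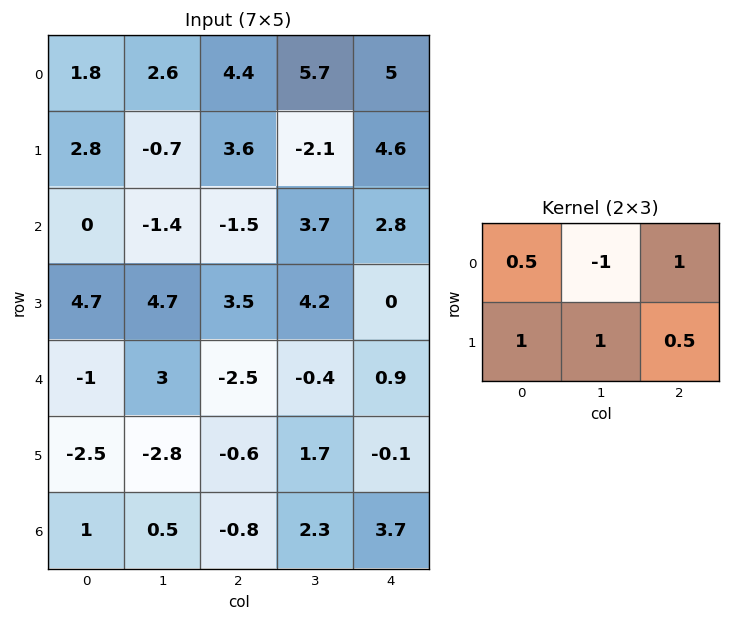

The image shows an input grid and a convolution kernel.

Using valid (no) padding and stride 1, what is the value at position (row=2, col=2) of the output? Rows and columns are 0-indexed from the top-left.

The receptive field on the input at this output position is [-1.5 3.7 2.8 / 3.5 4.2 0]. Elementwise product with the kernel and sum: -1.5·0.5 + 3.7·-1 + 2.8·1 + 3.5·1 + 4.2·1 + 0·0.5.

6.05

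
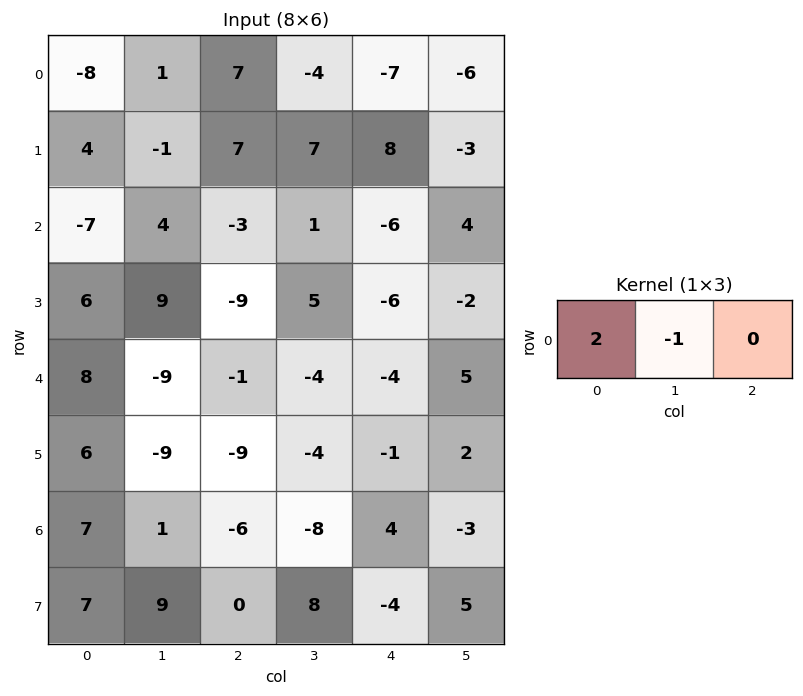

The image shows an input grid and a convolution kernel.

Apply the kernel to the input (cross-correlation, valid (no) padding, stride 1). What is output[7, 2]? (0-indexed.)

-8

The receptive field on the input at this output position is [0 8 -4]. Elementwise product with the kernel and sum: 0·2 + 8·-1.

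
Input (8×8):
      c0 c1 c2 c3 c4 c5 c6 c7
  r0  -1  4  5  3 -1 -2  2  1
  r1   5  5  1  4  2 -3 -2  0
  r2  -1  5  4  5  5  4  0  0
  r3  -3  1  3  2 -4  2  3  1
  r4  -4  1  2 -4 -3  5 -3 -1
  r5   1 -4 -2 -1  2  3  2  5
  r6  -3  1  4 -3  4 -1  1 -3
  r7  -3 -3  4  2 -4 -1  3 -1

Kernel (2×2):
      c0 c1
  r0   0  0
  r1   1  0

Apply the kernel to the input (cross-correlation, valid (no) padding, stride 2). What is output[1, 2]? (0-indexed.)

The receptive field on the input at this output position is [5 4 / -4 2]. Elementwise product with the kernel and sum: -4·1.

-4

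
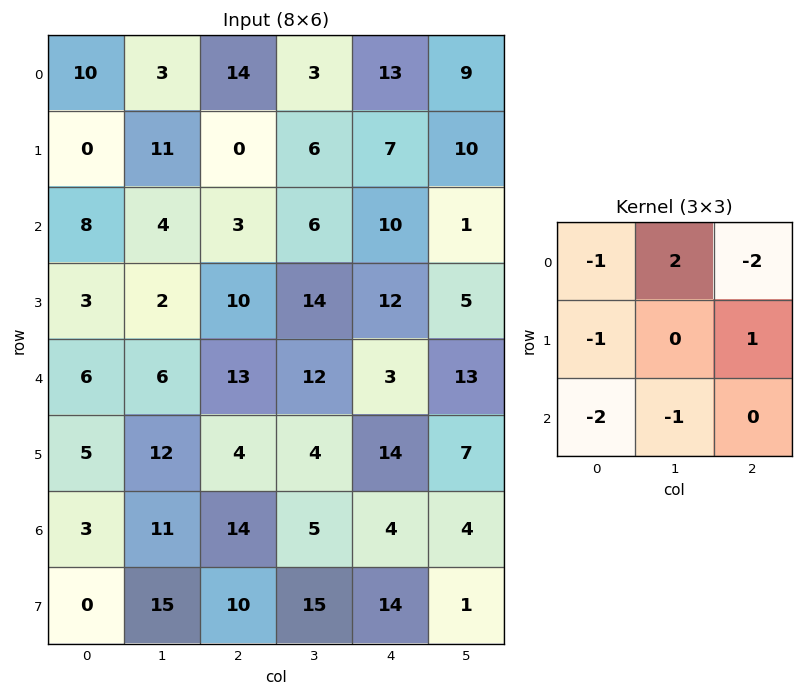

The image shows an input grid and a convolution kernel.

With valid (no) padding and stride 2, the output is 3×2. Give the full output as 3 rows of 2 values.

Output[0,0]: The receptive field on the input at this output position is [10 3 14 / 0 11 0 / 8 4 3]. Elementwise product with the kernel and sum: 10·-1 + 3·2 + 14·-2 + 0·-1 + 0·1 + 8·-2 + 4·-1.
Output[0,1]: The receptive field on the input at this output position is [14 3 13 / 0 6 7 / 3 6 10]. Elementwise product with the kernel and sum: 14·-1 + 3·2 + 13·-2 + 0·-1 + 7·1 + 3·-2 + 6·-1.

-52 -39
-17 -47
-38 -18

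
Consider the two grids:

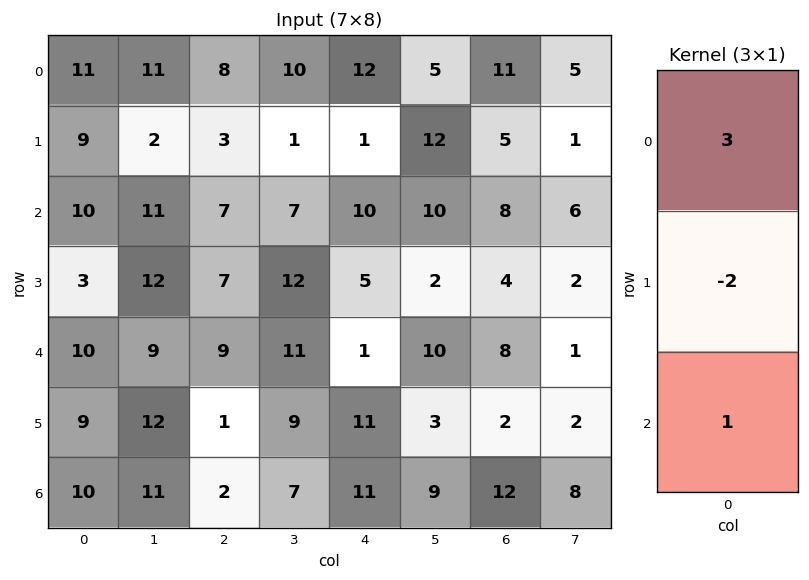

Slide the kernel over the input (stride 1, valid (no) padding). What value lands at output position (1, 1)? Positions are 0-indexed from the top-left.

The receptive field on the input at this output position is [2 / 11 / 12]. Elementwise product with the kernel and sum: 2·3 + 11·-2 + 12·1.

-4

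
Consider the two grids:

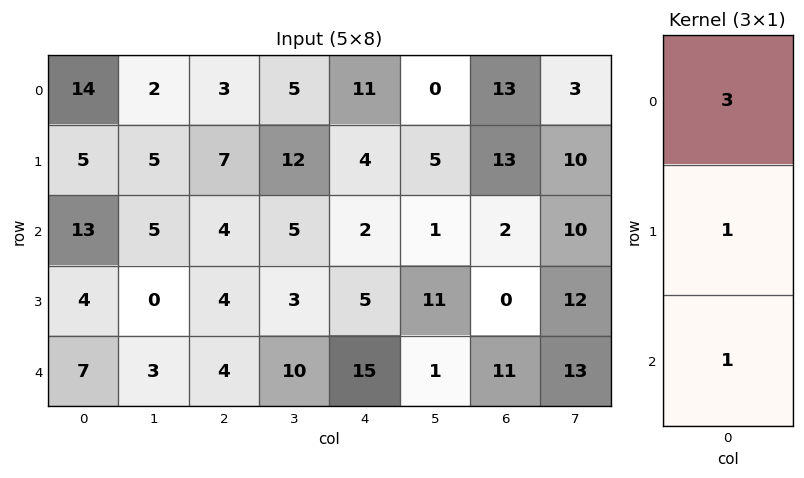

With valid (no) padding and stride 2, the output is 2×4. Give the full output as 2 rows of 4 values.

Output[0,0]: The receptive field on the input at this output position is [14 / 5 / 13]. Elementwise product with the kernel and sum: 14·3 + 5·1 + 13·1.

60 20 39 54
50 20 26 17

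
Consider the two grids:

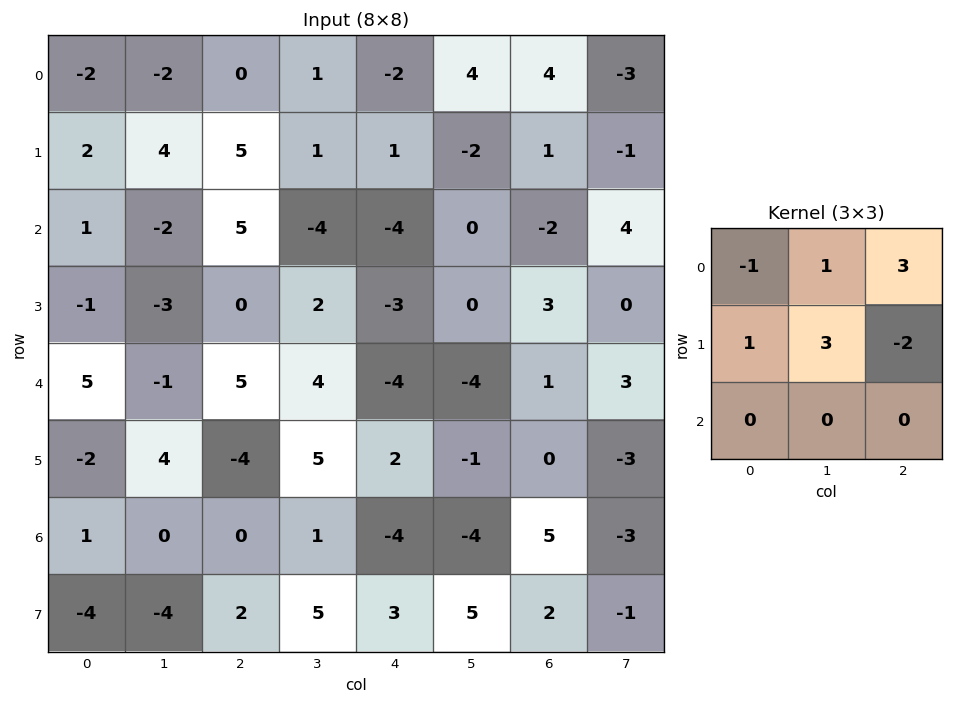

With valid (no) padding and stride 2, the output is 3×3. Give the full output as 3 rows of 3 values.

Output[0,0]: The receptive field on the input at this output position is [-2 -2 0 / 2 4 5 / 1 -2 5]. Elementwise product with the kernel and sum: -2·-1 + -2·1 + 0·3 + 2·1 + 4·3 + 5·-2.
Output[0,1]: The receptive field on the input at this output position is [0 1 -2 / 5 1 1 / 5 -4 -4]. Elementwise product with the kernel and sum: 0·-1 + 1·1 + -2·3 + 5·1 + 1·3 + 1·-2.

4 1 11
2 -9 -11
27 -6 2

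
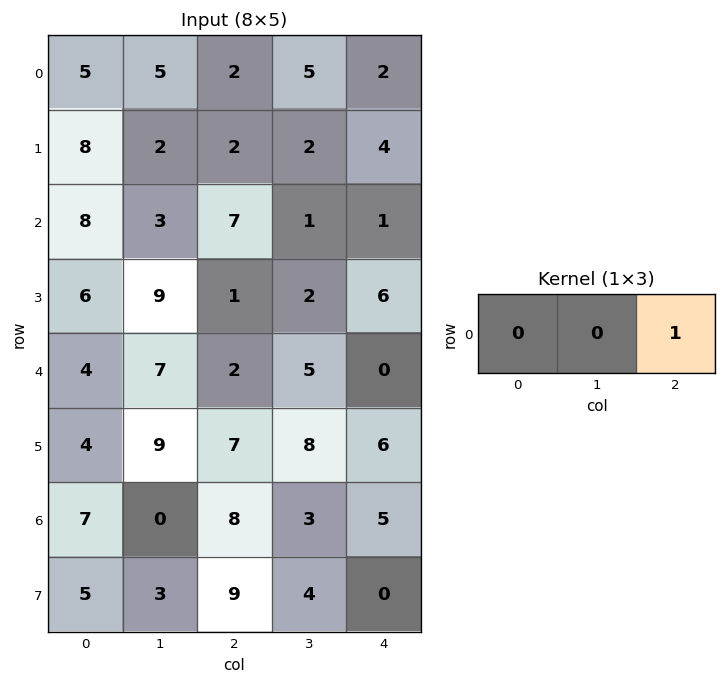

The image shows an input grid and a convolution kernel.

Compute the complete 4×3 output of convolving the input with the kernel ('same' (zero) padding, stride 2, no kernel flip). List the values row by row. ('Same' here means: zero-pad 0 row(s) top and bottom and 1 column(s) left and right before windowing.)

Output[0,0]: The receptive field on the zero-padded input at this output position is [0 5 5]. Elementwise product with the kernel and sum: 5·1.

5 5 0
3 1 0
7 5 0
0 3 0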